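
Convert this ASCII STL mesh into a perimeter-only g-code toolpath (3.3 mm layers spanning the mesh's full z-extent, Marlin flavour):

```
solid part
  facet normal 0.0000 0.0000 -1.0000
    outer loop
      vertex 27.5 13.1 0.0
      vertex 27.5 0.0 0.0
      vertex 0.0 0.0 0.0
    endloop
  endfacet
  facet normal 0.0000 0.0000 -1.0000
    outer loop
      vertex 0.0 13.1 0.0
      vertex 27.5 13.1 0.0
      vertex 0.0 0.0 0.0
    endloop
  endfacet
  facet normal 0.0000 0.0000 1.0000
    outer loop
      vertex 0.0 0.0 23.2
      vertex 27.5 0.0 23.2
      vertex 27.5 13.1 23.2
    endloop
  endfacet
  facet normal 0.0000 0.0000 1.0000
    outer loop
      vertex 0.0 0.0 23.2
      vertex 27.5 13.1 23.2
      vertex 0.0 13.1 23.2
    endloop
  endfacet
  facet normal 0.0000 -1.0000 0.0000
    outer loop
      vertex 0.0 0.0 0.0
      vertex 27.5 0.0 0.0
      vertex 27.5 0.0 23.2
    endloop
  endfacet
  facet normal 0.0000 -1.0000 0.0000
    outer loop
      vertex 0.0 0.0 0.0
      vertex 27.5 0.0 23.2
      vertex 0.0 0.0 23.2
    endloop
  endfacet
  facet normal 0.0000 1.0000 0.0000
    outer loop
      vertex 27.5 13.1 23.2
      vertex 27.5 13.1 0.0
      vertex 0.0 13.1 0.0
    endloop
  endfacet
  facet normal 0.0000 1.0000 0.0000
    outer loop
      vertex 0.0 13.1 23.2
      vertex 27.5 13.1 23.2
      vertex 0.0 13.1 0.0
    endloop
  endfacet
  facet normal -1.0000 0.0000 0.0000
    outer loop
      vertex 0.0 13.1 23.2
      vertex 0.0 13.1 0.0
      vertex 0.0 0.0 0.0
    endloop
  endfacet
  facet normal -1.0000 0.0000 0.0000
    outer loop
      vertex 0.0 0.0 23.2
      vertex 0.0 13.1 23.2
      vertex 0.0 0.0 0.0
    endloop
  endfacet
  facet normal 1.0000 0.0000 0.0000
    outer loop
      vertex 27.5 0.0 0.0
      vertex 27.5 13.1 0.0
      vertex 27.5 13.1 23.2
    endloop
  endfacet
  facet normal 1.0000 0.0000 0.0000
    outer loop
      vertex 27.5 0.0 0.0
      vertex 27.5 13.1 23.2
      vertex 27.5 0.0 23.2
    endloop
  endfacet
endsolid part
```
; perimeter-only toolpath
G21 ; units = mm
G90 ; absolute positioning
G28 ; home
; layer 1
G0 Z3.3
G0 X0.0 Y0.0
G1 X27.5 Y0.0
G1 X27.5 Y13.1
G1 X0.0 Y13.1
G1 X0.0 Y0.0
; layer 2
G0 Z6.6
G0 X0.0 Y0.0
G1 X27.5 Y0.0
G1 X27.5 Y13.1
G1 X0.0 Y13.1
G1 X0.0 Y0.0
; layer 3
G0 Z9.9
G0 X0.0 Y0.0
G1 X27.5 Y0.0
G1 X27.5 Y13.1
G1 X0.0 Y13.1
G1 X0.0 Y0.0
; layer 4
G0 Z13.3
G0 X0.0 Y0.0
G1 X27.5 Y0.0
G1 X27.5 Y13.1
G1 X0.0 Y13.1
G1 X0.0 Y0.0
; layer 5
G0 Z16.6
G0 X0.0 Y0.0
G1 X27.5 Y0.0
G1 X27.5 Y13.1
G1 X0.0 Y13.1
G1 X0.0 Y0.0
; layer 6
G0 Z19.9
G0 X0.0 Y0.0
G1 X27.5 Y0.0
G1 X27.5 Y13.1
G1 X0.0 Y13.1
G1 X0.0 Y0.0
; layer 7
G0 Z23.2
G0 X0.0 Y0.0
G1 X27.5 Y0.0
G1 X27.5 Y13.1
G1 X0.0 Y13.1
G1 X0.0 Y0.0
M2 ; end

The solid is a rectangular box, roughly 27.5 × 13.1 mm footprint and 23.2 mm tall. Slicing at Δz = 3.3 mm — 7 equal slices spanning the solid's height, so layer i sits at z = i·h/7 — gives 7 non-empty perimeters. Each is a 4-segment closed polygon; G0 lifts to the layer z and rapids to the start vertex, then G1 traces the edges.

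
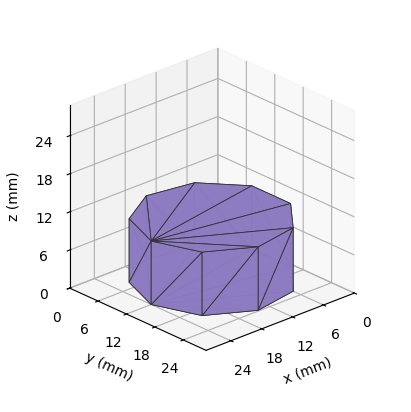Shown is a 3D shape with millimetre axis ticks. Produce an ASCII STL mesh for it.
Reading the render: the shape is a regular 9-sided prism (a cylinder approximated with 9 flat sides), circumscribed radius ≈ 12 mm, height ≈ 10 mm (dimensions read to the nearest mm from the axis ticks). For the STL, each face is triangulated and given an outward normal.

solid part
  facet normal 0.0000 0.0000 -1.0000
    outer loop
      vertex 14.1 23.8 0.0
      vertex 21.2 19.7 0.0
      vertex 24.0 12.0 0.0
    endloop
  endfacet
  facet normal 0.0000 0.0000 -1.0000
    outer loop
      vertex 6.0 22.4 0.0
      vertex 14.1 23.8 0.0
      vertex 24.0 12.0 0.0
    endloop
  endfacet
  facet normal 0.0000 0.0000 -1.0000
    outer loop
      vertex 0.7 16.1 0.0
      vertex 6.0 22.4 0.0
      vertex 24.0 12.0 0.0
    endloop
  endfacet
  facet normal 0.0000 0.0000 -1.0000
    outer loop
      vertex 0.7 7.9 0.0
      vertex 0.7 16.1 0.0
      vertex 24.0 12.0 0.0
    endloop
  endfacet
  facet normal 0.0000 0.0000 -1.0000
    outer loop
      vertex 6.0 1.6 0.0
      vertex 0.7 7.9 0.0
      vertex 24.0 12.0 0.0
    endloop
  endfacet
  facet normal 0.0000 0.0000 -1.0000
    outer loop
      vertex 14.1 0.2 0.0
      vertex 6.0 1.6 0.0
      vertex 24.0 12.0 0.0
    endloop
  endfacet
  facet normal 0.0000 0.0000 -1.0000
    outer loop
      vertex 21.2 4.3 0.0
      vertex 14.1 0.2 0.0
      vertex 24.0 12.0 0.0
    endloop
  endfacet
  facet normal 0.0000 0.0000 1.0000
    outer loop
      vertex 24.0 12.0 10.0
      vertex 21.2 19.7 10.0
      vertex 14.1 23.8 10.0
    endloop
  endfacet
  facet normal 0.0000 0.0000 1.0000
    outer loop
      vertex 24.0 12.0 10.0
      vertex 14.1 23.8 10.0
      vertex 6.0 22.4 10.0
    endloop
  endfacet
  facet normal 0.0000 0.0000 1.0000
    outer loop
      vertex 24.0 12.0 10.0
      vertex 6.0 22.4 10.0
      vertex 0.7 16.1 10.0
    endloop
  endfacet
  facet normal 0.0000 0.0000 1.0000
    outer loop
      vertex 24.0 12.0 10.0
      vertex 0.7 16.1 10.0
      vertex 0.7 7.9 10.0
    endloop
  endfacet
  facet normal 0.0000 0.0000 1.0000
    outer loop
      vertex 24.0 12.0 10.0
      vertex 0.7 7.9 10.0
      vertex 6.0 1.6 10.0
    endloop
  endfacet
  facet normal 0.0000 0.0000 1.0000
    outer loop
      vertex 24.0 12.0 10.0
      vertex 6.0 1.6 10.0
      vertex 14.1 0.2 10.0
    endloop
  endfacet
  facet normal 0.0000 0.0000 1.0000
    outer loop
      vertex 24.0 12.0 10.0
      vertex 14.1 0.2 10.0
      vertex 21.2 4.3 10.0
    endloop
  endfacet
  facet normal 0.9398 0.3417 0.0000
    outer loop
      vertex 24.0 12.0 0.0
      vertex 21.2 19.7 0.0
      vertex 21.2 19.7 10.0
    endloop
  endfacet
  facet normal 0.9398 0.3417 0.0000
    outer loop
      vertex 24.0 12.0 0.0
      vertex 21.2 19.7 10.0
      vertex 24.0 12.0 10.0
    endloop
  endfacet
  facet normal 0.5001 0.8660 0.0000
    outer loop
      vertex 21.2 19.7 0.0
      vertex 14.1 23.8 0.0
      vertex 14.1 23.8 10.0
    endloop
  endfacet
  facet normal 0.5001 0.8660 0.0000
    outer loop
      vertex 21.2 19.7 0.0
      vertex 14.1 23.8 10.0
      vertex 21.2 19.7 10.0
    endloop
  endfacet
  facet normal -0.1703 0.9854 0.0000
    outer loop
      vertex 14.1 23.8 0.0
      vertex 6.0 22.4 0.0
      vertex 6.0 22.4 10.0
    endloop
  endfacet
  facet normal -0.1703 0.9854 0.0000
    outer loop
      vertex 14.1 23.8 0.0
      vertex 6.0 22.4 10.0
      vertex 14.1 23.8 10.0
    endloop
  endfacet
  facet normal -0.7652 0.6438 0.0000
    outer loop
      vertex 6.0 22.4 0.0
      vertex 0.7 16.1 0.0
      vertex 0.7 16.1 10.0
    endloop
  endfacet
  facet normal -0.7652 0.6438 0.0000
    outer loop
      vertex 6.0 22.4 0.0
      vertex 0.7 16.1 10.0
      vertex 6.0 22.4 10.0
    endloop
  endfacet
  facet normal -1.0000 0.0000 0.0000
    outer loop
      vertex 0.7 16.1 0.0
      vertex 0.7 7.9 0.0
      vertex 0.7 7.9 10.0
    endloop
  endfacet
  facet normal -1.0000 0.0000 0.0000
    outer loop
      vertex 0.7 16.1 0.0
      vertex 0.7 7.9 10.0
      vertex 0.7 16.1 10.0
    endloop
  endfacet
  facet normal -0.7652 -0.6438 0.0000
    outer loop
      vertex 0.7 7.9 0.0
      vertex 6.0 1.6 0.0
      vertex 6.0 1.6 10.0
    endloop
  endfacet
  facet normal -0.7652 -0.6438 0.0000
    outer loop
      vertex 0.7 7.9 0.0
      vertex 6.0 1.6 10.0
      vertex 0.7 7.9 10.0
    endloop
  endfacet
  facet normal -0.1703 -0.9854 0.0000
    outer loop
      vertex 6.0 1.6 0.0
      vertex 14.1 0.2 0.0
      vertex 14.1 0.2 10.0
    endloop
  endfacet
  facet normal -0.1703 -0.9854 0.0000
    outer loop
      vertex 6.0 1.6 0.0
      vertex 14.1 0.2 10.0
      vertex 6.0 1.6 10.0
    endloop
  endfacet
  facet normal 0.5001 -0.8660 0.0000
    outer loop
      vertex 14.1 0.2 0.0
      vertex 21.2 4.3 0.0
      vertex 21.2 4.3 10.0
    endloop
  endfacet
  facet normal 0.5001 -0.8660 0.0000
    outer loop
      vertex 14.1 0.2 0.0
      vertex 21.2 4.3 10.0
      vertex 14.1 0.2 10.0
    endloop
  endfacet
  facet normal 0.9398 -0.3417 0.0000
    outer loop
      vertex 21.2 4.3 0.0
      vertex 24.0 12.0 0.0
      vertex 24.0 12.0 10.0
    endloop
  endfacet
  facet normal 0.9398 -0.3417 0.0000
    outer loop
      vertex 21.2 4.3 0.0
      vertex 24.0 12.0 10.0
      vertex 21.2 4.3 10.0
    endloop
  endfacet
endsolid part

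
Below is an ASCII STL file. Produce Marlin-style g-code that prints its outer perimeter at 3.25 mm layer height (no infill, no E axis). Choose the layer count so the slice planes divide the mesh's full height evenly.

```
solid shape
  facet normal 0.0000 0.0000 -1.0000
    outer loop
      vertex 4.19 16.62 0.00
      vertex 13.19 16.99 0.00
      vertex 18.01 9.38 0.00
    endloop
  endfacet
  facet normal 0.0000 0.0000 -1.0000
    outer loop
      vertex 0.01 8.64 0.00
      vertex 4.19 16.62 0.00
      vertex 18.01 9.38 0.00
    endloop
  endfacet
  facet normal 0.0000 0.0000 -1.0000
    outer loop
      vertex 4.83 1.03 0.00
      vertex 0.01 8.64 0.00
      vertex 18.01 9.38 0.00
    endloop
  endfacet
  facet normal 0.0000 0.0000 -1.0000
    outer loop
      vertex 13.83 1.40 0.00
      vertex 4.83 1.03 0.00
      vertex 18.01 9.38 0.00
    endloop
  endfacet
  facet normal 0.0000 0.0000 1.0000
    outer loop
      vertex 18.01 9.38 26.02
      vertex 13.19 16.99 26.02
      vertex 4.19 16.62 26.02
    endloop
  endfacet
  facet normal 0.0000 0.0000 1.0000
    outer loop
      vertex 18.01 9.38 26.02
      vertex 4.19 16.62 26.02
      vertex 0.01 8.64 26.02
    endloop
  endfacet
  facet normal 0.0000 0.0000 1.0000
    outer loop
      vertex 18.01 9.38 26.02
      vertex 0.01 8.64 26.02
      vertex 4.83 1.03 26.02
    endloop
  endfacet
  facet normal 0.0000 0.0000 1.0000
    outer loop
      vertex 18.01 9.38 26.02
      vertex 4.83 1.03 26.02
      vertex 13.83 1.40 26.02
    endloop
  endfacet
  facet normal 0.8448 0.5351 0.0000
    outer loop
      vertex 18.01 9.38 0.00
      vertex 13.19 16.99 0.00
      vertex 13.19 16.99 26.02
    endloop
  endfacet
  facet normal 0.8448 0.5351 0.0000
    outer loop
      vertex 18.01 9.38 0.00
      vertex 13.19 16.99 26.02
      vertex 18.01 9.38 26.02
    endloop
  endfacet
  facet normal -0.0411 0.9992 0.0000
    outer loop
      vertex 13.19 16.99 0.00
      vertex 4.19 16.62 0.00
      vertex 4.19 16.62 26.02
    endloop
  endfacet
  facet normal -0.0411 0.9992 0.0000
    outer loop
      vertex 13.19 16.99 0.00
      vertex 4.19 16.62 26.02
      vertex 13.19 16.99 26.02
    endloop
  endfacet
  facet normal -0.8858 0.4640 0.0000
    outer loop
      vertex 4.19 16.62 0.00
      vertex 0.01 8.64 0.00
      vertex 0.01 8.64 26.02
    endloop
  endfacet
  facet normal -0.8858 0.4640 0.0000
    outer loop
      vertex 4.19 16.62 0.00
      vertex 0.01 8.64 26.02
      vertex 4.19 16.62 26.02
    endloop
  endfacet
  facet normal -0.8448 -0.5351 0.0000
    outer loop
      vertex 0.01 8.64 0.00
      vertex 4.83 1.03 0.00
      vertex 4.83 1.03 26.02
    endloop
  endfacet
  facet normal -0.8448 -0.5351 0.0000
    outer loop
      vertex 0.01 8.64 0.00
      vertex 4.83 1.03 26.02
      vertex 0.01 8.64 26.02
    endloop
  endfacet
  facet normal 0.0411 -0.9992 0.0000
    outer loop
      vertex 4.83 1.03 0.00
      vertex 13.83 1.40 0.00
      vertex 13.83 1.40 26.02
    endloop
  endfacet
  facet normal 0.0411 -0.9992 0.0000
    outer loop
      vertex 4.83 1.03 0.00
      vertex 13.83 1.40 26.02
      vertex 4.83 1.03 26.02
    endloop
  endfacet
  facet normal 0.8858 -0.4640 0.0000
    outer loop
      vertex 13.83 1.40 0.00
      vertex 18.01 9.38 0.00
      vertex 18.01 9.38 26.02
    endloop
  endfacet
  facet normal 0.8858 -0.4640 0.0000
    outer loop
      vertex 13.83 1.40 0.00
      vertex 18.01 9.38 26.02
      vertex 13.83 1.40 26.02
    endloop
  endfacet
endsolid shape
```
; perimeter-only toolpath
G21 ; units = mm
G90 ; absolute positioning
G28 ; home
; layer 1
G0 Z3.25
G0 X18.01 Y9.38
G1 X13.19 Y16.99
G1 X4.19 Y16.62
G1 X0.01 Y8.64
G1 X4.83 Y1.03
G1 X13.83 Y1.40
G1 X18.01 Y9.38
; layer 2
G0 Z6.50
G0 X18.01 Y9.38
G1 X13.19 Y16.99
G1 X4.19 Y16.62
G1 X0.01 Y8.64
G1 X4.83 Y1.03
G1 X13.83 Y1.40
G1 X18.01 Y9.38
; layer 3
G0 Z9.76
G0 X18.01 Y9.38
G1 X13.19 Y16.99
G1 X4.19 Y16.62
G1 X0.01 Y8.64
G1 X4.83 Y1.03
G1 X13.83 Y1.40
G1 X18.01 Y9.38
; layer 4
G0 Z13.01
G0 X18.01 Y9.38
G1 X13.19 Y16.99
G1 X4.19 Y16.62
G1 X0.01 Y8.64
G1 X4.83 Y1.03
G1 X13.83 Y1.40
G1 X18.01 Y9.38
; layer 5
G0 Z16.26
G0 X18.01 Y9.38
G1 X13.19 Y16.99
G1 X4.19 Y16.62
G1 X0.01 Y8.64
G1 X4.83 Y1.03
G1 X13.83 Y1.40
G1 X18.01 Y9.38
; layer 6
G0 Z19.52
G0 X18.01 Y9.38
G1 X13.19 Y16.99
G1 X4.19 Y16.62
G1 X0.01 Y8.64
G1 X4.83 Y1.03
G1 X13.83 Y1.40
G1 X18.01 Y9.38
; layer 7
G0 Z22.77
G0 X18.01 Y9.38
G1 X13.19 Y16.99
G1 X4.19 Y16.62
G1 X0.01 Y8.64
G1 X4.83 Y1.03
G1 X13.83 Y1.40
G1 X18.01 Y9.38
; layer 8
G0 Z26.02
G0 X18.01 Y9.38
G1 X13.19 Y16.99
G1 X4.19 Y16.62
G1 X0.01 Y8.64
G1 X4.83 Y1.03
G1 X13.83 Y1.40
G1 X18.01 Y9.38
M2 ; end

The solid is a regular 6-sided prism (a cylinder approximated with 6 flat sides), circumscribed radius ≈ 9.01 mm, height ≈ 26 mm. Slicing at Δz = 3.25 mm — 8 equal slices spanning the solid's height, so layer i sits at z = i·h/8 — gives 8 non-empty perimeters. Each is a 6-segment closed polygon; G0 lifts to the layer z and rapids to the start vertex, then G1 traces the edges.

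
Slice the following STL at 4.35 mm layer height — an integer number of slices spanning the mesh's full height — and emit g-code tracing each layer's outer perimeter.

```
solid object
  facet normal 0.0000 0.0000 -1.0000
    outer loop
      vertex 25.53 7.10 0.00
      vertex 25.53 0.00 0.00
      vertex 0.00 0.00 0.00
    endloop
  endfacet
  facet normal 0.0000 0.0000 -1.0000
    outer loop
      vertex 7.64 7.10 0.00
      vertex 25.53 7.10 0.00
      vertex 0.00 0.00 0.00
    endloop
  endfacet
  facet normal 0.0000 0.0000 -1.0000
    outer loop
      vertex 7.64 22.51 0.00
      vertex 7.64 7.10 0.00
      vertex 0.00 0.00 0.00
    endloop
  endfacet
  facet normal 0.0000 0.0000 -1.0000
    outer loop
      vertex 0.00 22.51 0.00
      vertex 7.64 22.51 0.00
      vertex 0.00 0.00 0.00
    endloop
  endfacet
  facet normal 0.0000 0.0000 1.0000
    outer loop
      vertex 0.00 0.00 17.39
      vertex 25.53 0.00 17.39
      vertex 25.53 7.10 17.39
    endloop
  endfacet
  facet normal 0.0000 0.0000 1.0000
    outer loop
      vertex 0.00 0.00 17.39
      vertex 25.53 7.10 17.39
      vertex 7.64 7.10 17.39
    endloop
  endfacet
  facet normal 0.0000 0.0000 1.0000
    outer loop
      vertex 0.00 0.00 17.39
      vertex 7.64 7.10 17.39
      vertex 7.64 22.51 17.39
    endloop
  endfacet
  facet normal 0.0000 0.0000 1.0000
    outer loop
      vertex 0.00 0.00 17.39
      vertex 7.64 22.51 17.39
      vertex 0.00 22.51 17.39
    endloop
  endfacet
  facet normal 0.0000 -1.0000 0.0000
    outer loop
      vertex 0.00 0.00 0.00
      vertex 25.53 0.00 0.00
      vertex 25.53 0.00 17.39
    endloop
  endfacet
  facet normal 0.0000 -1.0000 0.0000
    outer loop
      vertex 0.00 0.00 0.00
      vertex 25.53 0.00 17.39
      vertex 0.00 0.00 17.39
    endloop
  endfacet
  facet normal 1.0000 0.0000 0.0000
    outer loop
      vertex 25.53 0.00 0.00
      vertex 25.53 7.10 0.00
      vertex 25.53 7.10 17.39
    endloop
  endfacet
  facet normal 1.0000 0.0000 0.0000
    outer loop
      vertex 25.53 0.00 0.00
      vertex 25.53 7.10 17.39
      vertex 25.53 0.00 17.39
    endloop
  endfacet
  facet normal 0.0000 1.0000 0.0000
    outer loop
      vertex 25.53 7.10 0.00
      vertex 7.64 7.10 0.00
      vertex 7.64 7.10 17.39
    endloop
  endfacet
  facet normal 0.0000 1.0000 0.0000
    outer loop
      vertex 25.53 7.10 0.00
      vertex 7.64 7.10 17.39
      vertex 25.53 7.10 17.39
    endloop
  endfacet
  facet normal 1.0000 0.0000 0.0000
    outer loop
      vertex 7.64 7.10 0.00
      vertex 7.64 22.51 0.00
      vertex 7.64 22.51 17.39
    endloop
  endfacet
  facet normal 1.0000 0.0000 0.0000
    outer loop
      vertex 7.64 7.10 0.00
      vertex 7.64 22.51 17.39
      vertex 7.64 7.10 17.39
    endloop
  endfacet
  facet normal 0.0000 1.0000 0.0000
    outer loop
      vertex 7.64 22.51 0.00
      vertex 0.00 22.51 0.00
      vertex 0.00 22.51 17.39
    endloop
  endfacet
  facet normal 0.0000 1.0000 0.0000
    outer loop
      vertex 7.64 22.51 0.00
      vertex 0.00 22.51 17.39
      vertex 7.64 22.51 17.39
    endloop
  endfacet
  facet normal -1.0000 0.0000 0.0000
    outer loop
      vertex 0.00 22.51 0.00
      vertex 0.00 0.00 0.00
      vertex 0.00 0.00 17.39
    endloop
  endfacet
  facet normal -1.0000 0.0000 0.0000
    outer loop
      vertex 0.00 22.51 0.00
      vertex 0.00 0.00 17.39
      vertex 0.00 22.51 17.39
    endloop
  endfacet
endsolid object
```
; perimeter-only toolpath
G21 ; units = mm
G90 ; absolute positioning
G28 ; home
; layer 1
G0 Z4.35
G0 X0.00 Y0.00
G1 X25.53 Y0.00
G1 X25.53 Y7.10
G1 X7.64 Y7.10
G1 X7.64 Y22.51
G1 X0.00 Y22.51
G1 X0.00 Y0.00
; layer 2
G0 Z8.70
G0 X0.00 Y0.00
G1 X25.53 Y0.00
G1 X25.53 Y7.10
G1 X7.64 Y7.10
G1 X7.64 Y22.51
G1 X0.00 Y22.51
G1 X0.00 Y0.00
; layer 3
G0 Z13.04
G0 X0.00 Y0.00
G1 X25.53 Y0.00
G1 X25.53 Y7.10
G1 X7.64 Y7.10
G1 X7.64 Y22.51
G1 X0.00 Y22.51
G1 X0.00 Y0.00
; layer 4
G0 Z17.39
G0 X0.00 Y0.00
G1 X25.53 Y0.00
G1 X25.53 Y7.10
G1 X7.64 Y7.10
G1 X7.64 Y22.51
G1 X0.00 Y22.51
G1 X0.00 Y0.00
M2 ; end

The solid is an L-shaped prism: outer 25.5 × 22.5 mm, arm thicknesses ≈ 7.1 mm (horizontal) and 7.64 mm (vertical), extruded 17.4 mm in z. Slicing at Δz = 4.35 mm — 4 equal slices spanning the solid's height, so layer i sits at z = i·h/4 — gives 4 non-empty perimeters. Each is a 6-segment closed polygon; G0 lifts to the layer z and rapids to the start vertex, then G1 traces the edges.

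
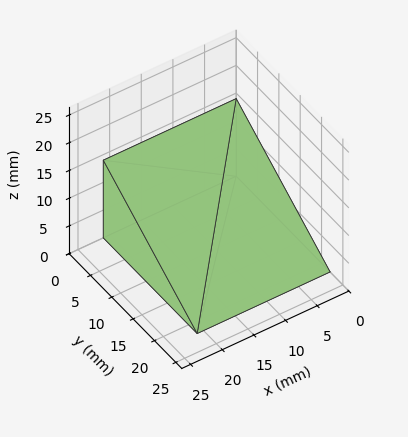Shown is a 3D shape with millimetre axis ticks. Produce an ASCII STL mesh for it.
Reading the render: the shape is a wedge (ramp): 21 × 22 mm base, rising to 14 mm along the y=0 edge and sloping linearly to z=0 at y=22 (dimensions read to the nearest mm from the axis ticks). For the STL, each face is triangulated and given an outward normal.

solid part
  facet normal 0.0000 0.0000 -1.0000
    outer loop
      vertex 21.000 22.000 0.000
      vertex 21.000 0.000 0.000
      vertex 0.000 0.000 0.000
    endloop
  endfacet
  facet normal 0.0000 0.0000 -1.0000
    outer loop
      vertex 0.000 22.000 0.000
      vertex 21.000 22.000 0.000
      vertex 0.000 0.000 0.000
    endloop
  endfacet
  facet normal 0.0000 -1.0000 0.0000
    outer loop
      vertex 0.000 0.000 0.000
      vertex 21.000 0.000 0.000
      vertex 21.000 0.000 14.000
    endloop
  endfacet
  facet normal 0.0000 -1.0000 0.0000
    outer loop
      vertex 0.000 0.000 0.000
      vertex 21.000 0.000 14.000
      vertex 0.000 0.000 14.000
    endloop
  endfacet
  facet normal 0.0000 0.5369 0.8437
    outer loop
      vertex 0.000 0.000 14.000
      vertex 21.000 0.000 14.000
      vertex 21.000 22.000 0.000
    endloop
  endfacet
  facet normal 0.0000 0.5369 0.8437
    outer loop
      vertex 0.000 0.000 14.000
      vertex 21.000 22.000 0.000
      vertex 0.000 22.000 0.000
    endloop
  endfacet
  facet normal -1.0000 0.0000 0.0000
    outer loop
      vertex 0.000 0.000 14.000
      vertex 0.000 22.000 0.000
      vertex 0.000 0.000 0.000
    endloop
  endfacet
  facet normal 1.0000 0.0000 0.0000
    outer loop
      vertex 21.000 0.000 0.000
      vertex 21.000 22.000 0.000
      vertex 21.000 0.000 14.000
    endloop
  endfacet
endsolid part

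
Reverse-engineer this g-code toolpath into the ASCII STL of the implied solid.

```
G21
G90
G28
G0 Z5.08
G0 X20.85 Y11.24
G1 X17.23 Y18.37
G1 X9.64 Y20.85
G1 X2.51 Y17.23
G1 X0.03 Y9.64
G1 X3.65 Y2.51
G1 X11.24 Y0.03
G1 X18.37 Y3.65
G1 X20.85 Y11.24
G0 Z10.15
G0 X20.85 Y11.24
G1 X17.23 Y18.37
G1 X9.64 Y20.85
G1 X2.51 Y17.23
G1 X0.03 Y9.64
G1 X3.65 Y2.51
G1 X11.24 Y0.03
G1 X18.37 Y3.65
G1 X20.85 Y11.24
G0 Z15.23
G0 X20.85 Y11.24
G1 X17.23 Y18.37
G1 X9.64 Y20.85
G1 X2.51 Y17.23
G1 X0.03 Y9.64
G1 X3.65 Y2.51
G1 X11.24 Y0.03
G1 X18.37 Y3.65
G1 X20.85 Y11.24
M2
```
solid part
  facet normal 0.0000 0.0000 -1.0000
    outer loop
      vertex 9.64 20.85 0.00
      vertex 17.23 18.37 0.00
      vertex 20.85 11.24 0.00
    endloop
  endfacet
  facet normal 0.0000 0.0000 -1.0000
    outer loop
      vertex 2.51 17.23 0.00
      vertex 9.64 20.85 0.00
      vertex 20.85 11.24 0.00
    endloop
  endfacet
  facet normal 0.0000 0.0000 -1.0000
    outer loop
      vertex 0.03 9.64 0.00
      vertex 2.51 17.23 0.00
      vertex 20.85 11.24 0.00
    endloop
  endfacet
  facet normal 0.0000 0.0000 -1.0000
    outer loop
      vertex 3.65 2.51 0.00
      vertex 0.03 9.64 0.00
      vertex 20.85 11.24 0.00
    endloop
  endfacet
  facet normal 0.0000 0.0000 -1.0000
    outer loop
      vertex 11.24 0.03 0.00
      vertex 3.65 2.51 0.00
      vertex 20.85 11.24 0.00
    endloop
  endfacet
  facet normal 0.0000 0.0000 -1.0000
    outer loop
      vertex 18.37 3.65 0.00
      vertex 11.24 0.03 0.00
      vertex 20.85 11.24 0.00
    endloop
  endfacet
  facet normal 0.0000 0.0000 1.0000
    outer loop
      vertex 20.85 11.24 15.23
      vertex 17.23 18.37 15.23
      vertex 9.64 20.85 15.23
    endloop
  endfacet
  facet normal 0.0000 0.0000 1.0000
    outer loop
      vertex 20.85 11.24 15.23
      vertex 9.64 20.85 15.23
      vertex 2.51 17.23 15.23
    endloop
  endfacet
  facet normal 0.0000 0.0000 1.0000
    outer loop
      vertex 20.85 11.24 15.23
      vertex 2.51 17.23 15.23
      vertex 0.03 9.64 15.23
    endloop
  endfacet
  facet normal 0.0000 0.0000 1.0000
    outer loop
      vertex 20.85 11.24 15.23
      vertex 0.03 9.64 15.23
      vertex 3.65 2.51 15.23
    endloop
  endfacet
  facet normal 0.0000 0.0000 1.0000
    outer loop
      vertex 20.85 11.24 15.23
      vertex 3.65 2.51 15.23
      vertex 11.24 0.03 15.23
    endloop
  endfacet
  facet normal 0.0000 0.0000 1.0000
    outer loop
      vertex 20.85 11.24 15.23
      vertex 11.24 0.03 15.23
      vertex 18.37 3.65 15.23
    endloop
  endfacet
  facet normal 0.8917 0.4527 0.0000
    outer loop
      vertex 20.85 11.24 0.00
      vertex 17.23 18.37 0.00
      vertex 17.23 18.37 15.23
    endloop
  endfacet
  facet normal 0.8917 0.4527 0.0000
    outer loop
      vertex 20.85 11.24 0.00
      vertex 17.23 18.37 15.23
      vertex 20.85 11.24 15.23
    endloop
  endfacet
  facet normal 0.3106 0.9505 0.0000
    outer loop
      vertex 17.23 18.37 0.00
      vertex 9.64 20.85 0.00
      vertex 9.64 20.85 15.23
    endloop
  endfacet
  facet normal 0.3106 0.9505 0.0000
    outer loop
      vertex 17.23 18.37 0.00
      vertex 9.64 20.85 15.23
      vertex 17.23 18.37 15.23
    endloop
  endfacet
  facet normal -0.4527 0.8917 0.0000
    outer loop
      vertex 9.64 20.85 0.00
      vertex 2.51 17.23 0.00
      vertex 2.51 17.23 15.23
    endloop
  endfacet
  facet normal -0.4527 0.8917 0.0000
    outer loop
      vertex 9.64 20.85 0.00
      vertex 2.51 17.23 15.23
      vertex 9.64 20.85 15.23
    endloop
  endfacet
  facet normal -0.9505 0.3106 0.0000
    outer loop
      vertex 2.51 17.23 0.00
      vertex 0.03 9.64 0.00
      vertex 0.03 9.64 15.23
    endloop
  endfacet
  facet normal -0.9505 0.3106 0.0000
    outer loop
      vertex 2.51 17.23 0.00
      vertex 0.03 9.64 15.23
      vertex 2.51 17.23 15.23
    endloop
  endfacet
  facet normal -0.8917 -0.4527 0.0000
    outer loop
      vertex 0.03 9.64 0.00
      vertex 3.65 2.51 0.00
      vertex 3.65 2.51 15.23
    endloop
  endfacet
  facet normal -0.8917 -0.4527 0.0000
    outer loop
      vertex 0.03 9.64 0.00
      vertex 3.65 2.51 15.23
      vertex 0.03 9.64 15.23
    endloop
  endfacet
  facet normal -0.3106 -0.9505 0.0000
    outer loop
      vertex 3.65 2.51 0.00
      vertex 11.24 0.03 0.00
      vertex 11.24 0.03 15.23
    endloop
  endfacet
  facet normal -0.3106 -0.9505 0.0000
    outer loop
      vertex 3.65 2.51 0.00
      vertex 11.24 0.03 15.23
      vertex 3.65 2.51 15.23
    endloop
  endfacet
  facet normal 0.4527 -0.8917 0.0000
    outer loop
      vertex 11.24 0.03 0.00
      vertex 18.37 3.65 0.00
      vertex 18.37 3.65 15.23
    endloop
  endfacet
  facet normal 0.4527 -0.8917 0.0000
    outer loop
      vertex 11.24 0.03 0.00
      vertex 18.37 3.65 15.23
      vertex 11.24 0.03 15.23
    endloop
  endfacet
  facet normal 0.9505 -0.3106 0.0000
    outer loop
      vertex 18.37 3.65 0.00
      vertex 20.85 11.24 0.00
      vertex 20.85 11.24 15.23
    endloop
  endfacet
  facet normal 0.9505 -0.3106 0.0000
    outer loop
      vertex 18.37 3.65 0.00
      vertex 20.85 11.24 15.23
      vertex 18.37 3.65 15.23
    endloop
  endfacet
endsolid part

The G0 Z moves step by Δz≈5.08 mm. Every layer's G1 loop is the same polygon, so the solid is a straight extrusion of it from z=0 to z≈15.2. Closing with flat bottom and top caps and triangulating gives 28 facets — a regular 8-sided prism (a cylinder approximated with 8 flat sides), circumscribed radius ≈ 10.4 mm, height ≈ 15.2 mm.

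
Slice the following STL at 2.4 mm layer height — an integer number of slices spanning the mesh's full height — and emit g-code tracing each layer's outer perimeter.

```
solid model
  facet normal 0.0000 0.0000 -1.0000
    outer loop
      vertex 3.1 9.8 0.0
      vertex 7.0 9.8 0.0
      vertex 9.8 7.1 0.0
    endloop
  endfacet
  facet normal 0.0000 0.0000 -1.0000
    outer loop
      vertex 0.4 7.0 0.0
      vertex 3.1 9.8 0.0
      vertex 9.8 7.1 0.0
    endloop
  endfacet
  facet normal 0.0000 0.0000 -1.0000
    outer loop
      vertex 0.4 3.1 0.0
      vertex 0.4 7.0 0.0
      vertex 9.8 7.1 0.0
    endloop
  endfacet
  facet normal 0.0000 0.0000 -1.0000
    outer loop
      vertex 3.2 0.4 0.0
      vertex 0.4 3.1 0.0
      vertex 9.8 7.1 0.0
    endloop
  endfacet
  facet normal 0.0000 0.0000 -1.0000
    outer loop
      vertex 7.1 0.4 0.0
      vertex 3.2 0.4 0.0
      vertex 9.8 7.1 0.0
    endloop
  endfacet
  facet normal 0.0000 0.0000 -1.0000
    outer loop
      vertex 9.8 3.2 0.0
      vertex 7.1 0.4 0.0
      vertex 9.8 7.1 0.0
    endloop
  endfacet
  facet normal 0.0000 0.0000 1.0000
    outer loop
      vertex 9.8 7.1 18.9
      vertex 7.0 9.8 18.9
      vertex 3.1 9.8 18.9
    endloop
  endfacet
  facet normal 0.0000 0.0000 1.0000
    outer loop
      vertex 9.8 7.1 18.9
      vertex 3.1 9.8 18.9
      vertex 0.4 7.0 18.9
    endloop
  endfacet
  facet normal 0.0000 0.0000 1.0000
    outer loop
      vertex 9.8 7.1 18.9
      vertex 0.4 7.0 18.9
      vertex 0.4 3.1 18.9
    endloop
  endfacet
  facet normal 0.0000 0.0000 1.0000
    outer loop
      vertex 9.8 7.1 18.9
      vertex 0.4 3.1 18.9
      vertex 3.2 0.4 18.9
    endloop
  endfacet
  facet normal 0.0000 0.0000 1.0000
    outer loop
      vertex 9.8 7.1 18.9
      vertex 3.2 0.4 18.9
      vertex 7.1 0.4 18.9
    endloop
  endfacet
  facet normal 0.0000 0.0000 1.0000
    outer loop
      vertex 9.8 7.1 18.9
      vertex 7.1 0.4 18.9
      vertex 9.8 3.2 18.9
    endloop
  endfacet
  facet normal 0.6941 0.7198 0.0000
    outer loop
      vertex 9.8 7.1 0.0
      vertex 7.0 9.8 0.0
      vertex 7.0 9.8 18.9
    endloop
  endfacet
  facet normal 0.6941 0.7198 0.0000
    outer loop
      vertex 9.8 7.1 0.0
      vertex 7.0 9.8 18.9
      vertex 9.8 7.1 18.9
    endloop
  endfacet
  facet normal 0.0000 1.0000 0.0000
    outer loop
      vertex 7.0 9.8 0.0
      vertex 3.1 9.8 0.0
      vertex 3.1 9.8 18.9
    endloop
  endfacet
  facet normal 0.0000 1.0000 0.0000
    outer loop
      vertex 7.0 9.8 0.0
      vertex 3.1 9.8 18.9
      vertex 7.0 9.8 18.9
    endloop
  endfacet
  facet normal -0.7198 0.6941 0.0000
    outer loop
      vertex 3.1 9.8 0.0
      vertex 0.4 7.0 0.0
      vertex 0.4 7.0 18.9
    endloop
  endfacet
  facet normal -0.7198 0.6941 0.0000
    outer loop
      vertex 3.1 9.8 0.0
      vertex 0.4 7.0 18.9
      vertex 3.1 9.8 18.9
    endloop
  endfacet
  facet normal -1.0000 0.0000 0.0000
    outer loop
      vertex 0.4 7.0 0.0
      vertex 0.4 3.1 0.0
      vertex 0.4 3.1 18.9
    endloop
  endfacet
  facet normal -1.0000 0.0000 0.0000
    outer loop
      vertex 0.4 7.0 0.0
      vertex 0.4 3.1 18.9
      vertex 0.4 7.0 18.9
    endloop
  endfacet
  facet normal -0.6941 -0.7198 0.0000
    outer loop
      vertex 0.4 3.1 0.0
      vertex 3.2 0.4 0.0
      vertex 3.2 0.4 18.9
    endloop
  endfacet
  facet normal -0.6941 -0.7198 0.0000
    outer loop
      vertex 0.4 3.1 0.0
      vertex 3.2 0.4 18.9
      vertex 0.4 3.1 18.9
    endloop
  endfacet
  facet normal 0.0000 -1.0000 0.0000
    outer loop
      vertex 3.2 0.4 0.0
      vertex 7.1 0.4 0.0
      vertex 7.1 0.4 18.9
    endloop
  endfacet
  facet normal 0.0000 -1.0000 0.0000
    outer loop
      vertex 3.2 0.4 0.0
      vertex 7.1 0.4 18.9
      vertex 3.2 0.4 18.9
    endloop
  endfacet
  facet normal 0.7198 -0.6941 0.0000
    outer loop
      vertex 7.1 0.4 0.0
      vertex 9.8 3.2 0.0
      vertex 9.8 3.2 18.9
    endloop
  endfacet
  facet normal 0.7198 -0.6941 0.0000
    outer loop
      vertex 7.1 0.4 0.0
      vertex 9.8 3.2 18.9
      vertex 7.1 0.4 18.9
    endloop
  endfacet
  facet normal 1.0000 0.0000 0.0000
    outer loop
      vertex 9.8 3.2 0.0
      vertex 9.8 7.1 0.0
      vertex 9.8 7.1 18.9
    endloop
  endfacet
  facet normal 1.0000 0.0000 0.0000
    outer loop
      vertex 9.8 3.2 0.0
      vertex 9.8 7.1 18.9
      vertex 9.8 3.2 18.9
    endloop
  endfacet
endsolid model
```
; perimeter-only toolpath
G21 ; units = mm
G90 ; absolute positioning
G28 ; home
; layer 1
G0 Z2.4
G0 X9.8 Y7.1
G1 X7.0 Y9.8
G1 X3.1 Y9.8
G1 X0.4 Y7.0
G1 X0.4 Y3.1
G1 X3.2 Y0.4
G1 X7.1 Y0.4
G1 X9.8 Y3.2
G1 X9.8 Y7.1
; layer 2
G0 Z4.7
G0 X9.8 Y7.1
G1 X7.0 Y9.8
G1 X3.1 Y9.8
G1 X0.4 Y7.0
G1 X0.4 Y3.1
G1 X3.2 Y0.4
G1 X7.1 Y0.4
G1 X9.8 Y3.2
G1 X9.8 Y7.1
; layer 3
G0 Z7.1
G0 X9.8 Y7.1
G1 X7.0 Y9.8
G1 X3.1 Y9.8
G1 X0.4 Y7.0
G1 X0.4 Y3.1
G1 X3.2 Y0.4
G1 X7.1 Y0.4
G1 X9.8 Y3.2
G1 X9.8 Y7.1
; layer 4
G0 Z9.4
G0 X9.8 Y7.1
G1 X7.0 Y9.8
G1 X3.1 Y9.8
G1 X0.4 Y7.0
G1 X0.4 Y3.1
G1 X3.2 Y0.4
G1 X7.1 Y0.4
G1 X9.8 Y3.2
G1 X9.8 Y7.1
; layer 5
G0 Z11.8
G0 X9.8 Y7.1
G1 X7.0 Y9.8
G1 X3.1 Y9.8
G1 X0.4 Y7.0
G1 X0.4 Y3.1
G1 X3.2 Y0.4
G1 X7.1 Y0.4
G1 X9.8 Y3.2
G1 X9.8 Y7.1
; layer 6
G0 Z14.2
G0 X9.8 Y7.1
G1 X7.0 Y9.8
G1 X3.1 Y9.8
G1 X0.4 Y7.0
G1 X0.4 Y3.1
G1 X3.2 Y0.4
G1 X7.1 Y0.4
G1 X9.8 Y3.2
G1 X9.8 Y7.1
; layer 7
G0 Z16.5
G0 X9.8 Y7.1
G1 X7.0 Y9.8
G1 X3.1 Y9.8
G1 X0.4 Y7.0
G1 X0.4 Y3.1
G1 X3.2 Y0.4
G1 X7.1 Y0.4
G1 X9.8 Y3.2
G1 X9.8 Y7.1
; layer 8
G0 Z18.9
G0 X9.8 Y7.1
G1 X7.0 Y9.8
G1 X3.1 Y9.8
G1 X0.4 Y7.0
G1 X0.4 Y3.1
G1 X3.2 Y0.4
G1 X7.1 Y0.4
G1 X9.8 Y3.2
G1 X9.8 Y7.1
M2 ; end

The solid is a regular 8-sided prism (a cylinder approximated with 8 flat sides), circumscribed radius ≈ 5.1 mm, height ≈ 18.9 mm. Slicing at Δz = 2.4 mm — 8 equal slices spanning the solid's height, so layer i sits at z = i·h/8 — gives 8 non-empty perimeters. Each is a 8-segment closed polygon; G0 lifts to the layer z and rapids to the start vertex, then G1 traces the edges.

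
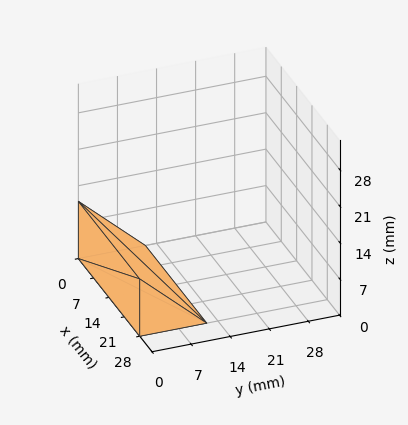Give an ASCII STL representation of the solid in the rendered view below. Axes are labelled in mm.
Reading the render: the shape is a wedge (ramp): 28 × 12 mm base, rising to 11 mm along the y=0 edge and sloping linearly to z=0 at y=12 (dimensions read to the nearest mm from the axis ticks). For the STL, each face is triangulated and given an outward normal.

solid part
  facet normal 0.0000 0.0000 -1.0000
    outer loop
      vertex 28.0 12.0 0.0
      vertex 28.0 0.0 0.0
      vertex 0.0 0.0 0.0
    endloop
  endfacet
  facet normal 0.0000 0.0000 -1.0000
    outer loop
      vertex 0.0 12.0 0.0
      vertex 28.0 12.0 0.0
      vertex 0.0 0.0 0.0
    endloop
  endfacet
  facet normal 0.0000 -1.0000 0.0000
    outer loop
      vertex 0.0 0.0 0.0
      vertex 28.0 0.0 0.0
      vertex 28.0 0.0 11.0
    endloop
  endfacet
  facet normal 0.0000 -1.0000 0.0000
    outer loop
      vertex 0.0 0.0 0.0
      vertex 28.0 0.0 11.0
      vertex 0.0 0.0 11.0
    endloop
  endfacet
  facet normal 0.0000 0.6757 0.7372
    outer loop
      vertex 0.0 0.0 11.0
      vertex 28.0 0.0 11.0
      vertex 28.0 12.0 0.0
    endloop
  endfacet
  facet normal 0.0000 0.6757 0.7372
    outer loop
      vertex 0.0 0.0 11.0
      vertex 28.0 12.0 0.0
      vertex 0.0 12.0 0.0
    endloop
  endfacet
  facet normal -1.0000 0.0000 0.0000
    outer loop
      vertex 0.0 0.0 11.0
      vertex 0.0 12.0 0.0
      vertex 0.0 0.0 0.0
    endloop
  endfacet
  facet normal 1.0000 0.0000 0.0000
    outer loop
      vertex 28.0 0.0 0.0
      vertex 28.0 12.0 0.0
      vertex 28.0 0.0 11.0
    endloop
  endfacet
endsolid part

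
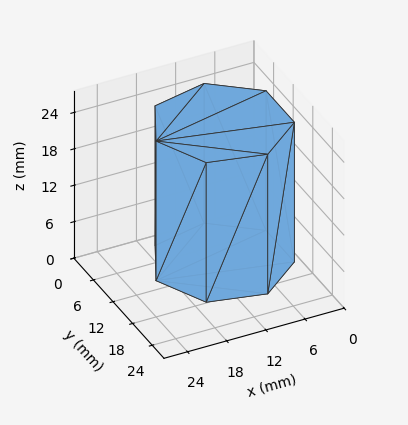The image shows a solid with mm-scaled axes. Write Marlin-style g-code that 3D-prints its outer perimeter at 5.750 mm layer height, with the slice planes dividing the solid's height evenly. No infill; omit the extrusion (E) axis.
Reading the render: the shape is a regular 7-sided prism (a cylinder approximated with 7 flat sides), circumscribed radius ≈ 10 mm, height ≈ 23 mm (dimensions read to the nearest mm from the axis ticks). For the g-code, the solid's height is divided into equal slices at the stated Δz and each level perimeter traced with G1 moves after a G0 lift.

; perimeter-only toolpath
G21 ; units = mm
G90 ; absolute positioning
G28 ; home
; layer 1
G0 Z5.750
G0 X20.000 Y10.000
G1 X16.235 Y17.818
G1 X7.775 Y19.749
G1 X0.990 Y14.339
G1 X0.990 Y5.661
G1 X7.775 Y0.251
G1 X16.235 Y2.182
G1 X20.000 Y10.000
; layer 2
G0 Z11.500
G0 X20.000 Y10.000
G1 X16.235 Y17.818
G1 X7.775 Y19.749
G1 X0.990 Y14.339
G1 X0.990 Y5.661
G1 X7.775 Y0.251
G1 X16.235 Y2.182
G1 X20.000 Y10.000
; layer 3
G0 Z17.250
G0 X20.000 Y10.000
G1 X16.235 Y17.818
G1 X7.775 Y19.749
G1 X0.990 Y14.339
G1 X0.990 Y5.661
G1 X7.775 Y0.251
G1 X16.235 Y2.182
G1 X20.000 Y10.000
; layer 4
G0 Z23.000
G0 X20.000 Y10.000
G1 X16.235 Y17.818
G1 X7.775 Y19.749
G1 X0.990 Y14.339
G1 X0.990 Y5.661
G1 X7.775 Y0.251
G1 X16.235 Y2.182
G1 X20.000 Y10.000
M2 ; end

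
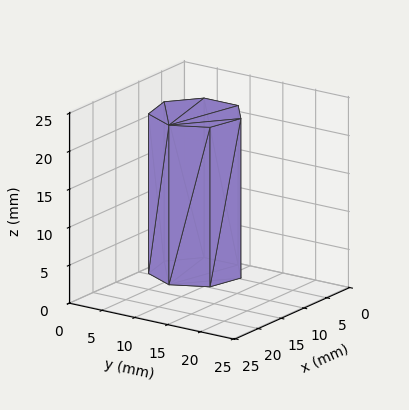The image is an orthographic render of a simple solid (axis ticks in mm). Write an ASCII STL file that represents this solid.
Reading the render: the shape is a regular 7-sided prism (a cylinder approximated with 7 flat sides), circumscribed radius ≈ 6 mm, height ≈ 21 mm (dimensions read to the nearest mm from the axis ticks). For the STL, each face is triangulated and given an outward normal.

solid part
  facet normal 0.0000 0.0000 -1.0000
    outer loop
      vertex 4.665 11.850 0.000
      vertex 9.741 10.691 0.000
      vertex 12.000 6.000 0.000
    endloop
  endfacet
  facet normal 0.0000 0.0000 -1.0000
    outer loop
      vertex 0.594 8.603 0.000
      vertex 4.665 11.850 0.000
      vertex 12.000 6.000 0.000
    endloop
  endfacet
  facet normal 0.0000 0.0000 -1.0000
    outer loop
      vertex 0.594 3.397 0.000
      vertex 0.594 8.603 0.000
      vertex 12.000 6.000 0.000
    endloop
  endfacet
  facet normal 0.0000 0.0000 -1.0000
    outer loop
      vertex 4.665 0.150 0.000
      vertex 0.594 3.397 0.000
      vertex 12.000 6.000 0.000
    endloop
  endfacet
  facet normal 0.0000 0.0000 -1.0000
    outer loop
      vertex 9.741 1.309 0.000
      vertex 4.665 0.150 0.000
      vertex 12.000 6.000 0.000
    endloop
  endfacet
  facet normal 0.0000 0.0000 1.0000
    outer loop
      vertex 12.000 6.000 21.000
      vertex 9.741 10.691 21.000
      vertex 4.665 11.850 21.000
    endloop
  endfacet
  facet normal 0.0000 0.0000 1.0000
    outer loop
      vertex 12.000 6.000 21.000
      vertex 4.665 11.850 21.000
      vertex 0.594 8.603 21.000
    endloop
  endfacet
  facet normal 0.0000 0.0000 1.0000
    outer loop
      vertex 12.000 6.000 21.000
      vertex 0.594 8.603 21.000
      vertex 0.594 3.397 21.000
    endloop
  endfacet
  facet normal 0.0000 0.0000 1.0000
    outer loop
      vertex 12.000 6.000 21.000
      vertex 0.594 3.397 21.000
      vertex 4.665 0.150 21.000
    endloop
  endfacet
  facet normal 0.0000 0.0000 1.0000
    outer loop
      vertex 12.000 6.000 21.000
      vertex 4.665 0.150 21.000
      vertex 9.741 1.309 21.000
    endloop
  endfacet
  facet normal 0.9010 0.4339 0.0000
    outer loop
      vertex 12.000 6.000 0.000
      vertex 9.741 10.691 0.000
      vertex 9.741 10.691 21.000
    endloop
  endfacet
  facet normal 0.9010 0.4339 0.0000
    outer loop
      vertex 12.000 6.000 0.000
      vertex 9.741 10.691 21.000
      vertex 12.000 6.000 21.000
    endloop
  endfacet
  facet normal 0.2226 0.9749 0.0000
    outer loop
      vertex 9.741 10.691 0.000
      vertex 4.665 11.850 0.000
      vertex 4.665 11.850 21.000
    endloop
  endfacet
  facet normal 0.2226 0.9749 0.0000
    outer loop
      vertex 9.741 10.691 0.000
      vertex 4.665 11.850 21.000
      vertex 9.741 10.691 21.000
    endloop
  endfacet
  facet normal -0.6235 0.7818 0.0000
    outer loop
      vertex 4.665 11.850 0.000
      vertex 0.594 8.603 0.000
      vertex 0.594 8.603 21.000
    endloop
  endfacet
  facet normal -0.6235 0.7818 0.0000
    outer loop
      vertex 4.665 11.850 0.000
      vertex 0.594 8.603 21.000
      vertex 4.665 11.850 21.000
    endloop
  endfacet
  facet normal -1.0000 0.0000 0.0000
    outer loop
      vertex 0.594 8.603 0.000
      vertex 0.594 3.397 0.000
      vertex 0.594 3.397 21.000
    endloop
  endfacet
  facet normal -1.0000 0.0000 0.0000
    outer loop
      vertex 0.594 8.603 0.000
      vertex 0.594 3.397 21.000
      vertex 0.594 8.603 21.000
    endloop
  endfacet
  facet normal -0.6235 -0.7818 0.0000
    outer loop
      vertex 0.594 3.397 0.000
      vertex 4.665 0.150 0.000
      vertex 4.665 0.150 21.000
    endloop
  endfacet
  facet normal -0.6235 -0.7818 0.0000
    outer loop
      vertex 0.594 3.397 0.000
      vertex 4.665 0.150 21.000
      vertex 0.594 3.397 21.000
    endloop
  endfacet
  facet normal 0.2226 -0.9749 0.0000
    outer loop
      vertex 4.665 0.150 0.000
      vertex 9.741 1.309 0.000
      vertex 9.741 1.309 21.000
    endloop
  endfacet
  facet normal 0.2226 -0.9749 0.0000
    outer loop
      vertex 4.665 0.150 0.000
      vertex 9.741 1.309 21.000
      vertex 4.665 0.150 21.000
    endloop
  endfacet
  facet normal 0.9010 -0.4339 0.0000
    outer loop
      vertex 9.741 1.309 0.000
      vertex 12.000 6.000 0.000
      vertex 12.000 6.000 21.000
    endloop
  endfacet
  facet normal 0.9010 -0.4339 0.0000
    outer loop
      vertex 9.741 1.309 0.000
      vertex 12.000 6.000 21.000
      vertex 9.741 1.309 21.000
    endloop
  endfacet
endsolid part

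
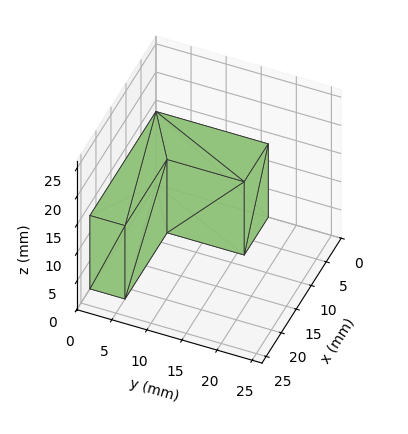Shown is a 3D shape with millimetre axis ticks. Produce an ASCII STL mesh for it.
Reading the render: the shape is an L-shaped prism: outer 22 × 16 mm, arm thicknesses ≈ 5 mm (horizontal) and 8 mm (vertical), extruded 13 mm in z (dimensions read to the nearest mm from the axis ticks). For the STL, each face is triangulated and given an outward normal.

solid part
  facet normal 0.0000 0.0000 -1.0000
    outer loop
      vertex 22.000 5.000 0.000
      vertex 22.000 0.000 0.000
      vertex 0.000 0.000 0.000
    endloop
  endfacet
  facet normal 0.0000 0.0000 -1.0000
    outer loop
      vertex 8.000 5.000 0.000
      vertex 22.000 5.000 0.000
      vertex 0.000 0.000 0.000
    endloop
  endfacet
  facet normal 0.0000 0.0000 -1.0000
    outer loop
      vertex 8.000 16.000 0.000
      vertex 8.000 5.000 0.000
      vertex 0.000 0.000 0.000
    endloop
  endfacet
  facet normal 0.0000 0.0000 -1.0000
    outer loop
      vertex 0.000 16.000 0.000
      vertex 8.000 16.000 0.000
      vertex 0.000 0.000 0.000
    endloop
  endfacet
  facet normal 0.0000 0.0000 1.0000
    outer loop
      vertex 0.000 0.000 13.000
      vertex 22.000 0.000 13.000
      vertex 22.000 5.000 13.000
    endloop
  endfacet
  facet normal 0.0000 0.0000 1.0000
    outer loop
      vertex 0.000 0.000 13.000
      vertex 22.000 5.000 13.000
      vertex 8.000 5.000 13.000
    endloop
  endfacet
  facet normal 0.0000 0.0000 1.0000
    outer loop
      vertex 0.000 0.000 13.000
      vertex 8.000 5.000 13.000
      vertex 8.000 16.000 13.000
    endloop
  endfacet
  facet normal 0.0000 0.0000 1.0000
    outer loop
      vertex 0.000 0.000 13.000
      vertex 8.000 16.000 13.000
      vertex 0.000 16.000 13.000
    endloop
  endfacet
  facet normal 0.0000 -1.0000 0.0000
    outer loop
      vertex 0.000 0.000 0.000
      vertex 22.000 0.000 0.000
      vertex 22.000 0.000 13.000
    endloop
  endfacet
  facet normal 0.0000 -1.0000 0.0000
    outer loop
      vertex 0.000 0.000 0.000
      vertex 22.000 0.000 13.000
      vertex 0.000 0.000 13.000
    endloop
  endfacet
  facet normal 1.0000 0.0000 0.0000
    outer loop
      vertex 22.000 0.000 0.000
      vertex 22.000 5.000 0.000
      vertex 22.000 5.000 13.000
    endloop
  endfacet
  facet normal 1.0000 0.0000 0.0000
    outer loop
      vertex 22.000 0.000 0.000
      vertex 22.000 5.000 13.000
      vertex 22.000 0.000 13.000
    endloop
  endfacet
  facet normal 0.0000 1.0000 0.0000
    outer loop
      vertex 22.000 5.000 0.000
      vertex 8.000 5.000 0.000
      vertex 8.000 5.000 13.000
    endloop
  endfacet
  facet normal 0.0000 1.0000 0.0000
    outer loop
      vertex 22.000 5.000 0.000
      vertex 8.000 5.000 13.000
      vertex 22.000 5.000 13.000
    endloop
  endfacet
  facet normal 1.0000 0.0000 0.0000
    outer loop
      vertex 8.000 5.000 0.000
      vertex 8.000 16.000 0.000
      vertex 8.000 16.000 13.000
    endloop
  endfacet
  facet normal 1.0000 0.0000 0.0000
    outer loop
      vertex 8.000 5.000 0.000
      vertex 8.000 16.000 13.000
      vertex 8.000 5.000 13.000
    endloop
  endfacet
  facet normal 0.0000 1.0000 0.0000
    outer loop
      vertex 8.000 16.000 0.000
      vertex 0.000 16.000 0.000
      vertex 0.000 16.000 13.000
    endloop
  endfacet
  facet normal 0.0000 1.0000 0.0000
    outer loop
      vertex 8.000 16.000 0.000
      vertex 0.000 16.000 13.000
      vertex 8.000 16.000 13.000
    endloop
  endfacet
  facet normal -1.0000 0.0000 0.0000
    outer loop
      vertex 0.000 16.000 0.000
      vertex 0.000 0.000 0.000
      vertex 0.000 0.000 13.000
    endloop
  endfacet
  facet normal -1.0000 0.0000 0.0000
    outer loop
      vertex 0.000 16.000 0.000
      vertex 0.000 0.000 13.000
      vertex 0.000 16.000 13.000
    endloop
  endfacet
endsolid part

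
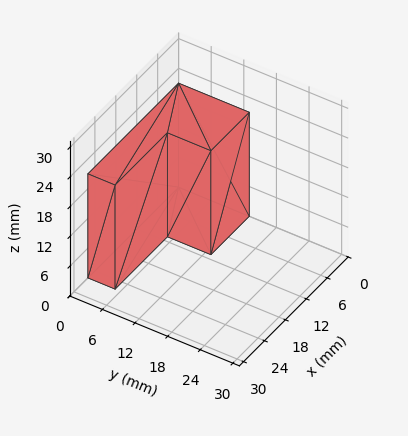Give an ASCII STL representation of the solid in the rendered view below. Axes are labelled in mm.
Reading the render: the shape is an L-shaped prism: outer 26 × 13 mm, arm thicknesses ≈ 5 mm (horizontal) and 11 mm (vertical), extruded 21 mm in z (dimensions read to the nearest mm from the axis ticks). For the STL, each face is triangulated and given an outward normal.

solid part
  facet normal 0.0000 0.0000 -1.0000
    outer loop
      vertex 26.00 5.00 0.00
      vertex 26.00 0.00 0.00
      vertex 0.00 0.00 0.00
    endloop
  endfacet
  facet normal 0.0000 0.0000 -1.0000
    outer loop
      vertex 11.00 5.00 0.00
      vertex 26.00 5.00 0.00
      vertex 0.00 0.00 0.00
    endloop
  endfacet
  facet normal 0.0000 0.0000 -1.0000
    outer loop
      vertex 11.00 13.00 0.00
      vertex 11.00 5.00 0.00
      vertex 0.00 0.00 0.00
    endloop
  endfacet
  facet normal 0.0000 0.0000 -1.0000
    outer loop
      vertex 0.00 13.00 0.00
      vertex 11.00 13.00 0.00
      vertex 0.00 0.00 0.00
    endloop
  endfacet
  facet normal 0.0000 0.0000 1.0000
    outer loop
      vertex 0.00 0.00 21.00
      vertex 26.00 0.00 21.00
      vertex 26.00 5.00 21.00
    endloop
  endfacet
  facet normal 0.0000 0.0000 1.0000
    outer loop
      vertex 0.00 0.00 21.00
      vertex 26.00 5.00 21.00
      vertex 11.00 5.00 21.00
    endloop
  endfacet
  facet normal 0.0000 0.0000 1.0000
    outer loop
      vertex 0.00 0.00 21.00
      vertex 11.00 5.00 21.00
      vertex 11.00 13.00 21.00
    endloop
  endfacet
  facet normal 0.0000 0.0000 1.0000
    outer loop
      vertex 0.00 0.00 21.00
      vertex 11.00 13.00 21.00
      vertex 0.00 13.00 21.00
    endloop
  endfacet
  facet normal 0.0000 -1.0000 0.0000
    outer loop
      vertex 0.00 0.00 0.00
      vertex 26.00 0.00 0.00
      vertex 26.00 0.00 21.00
    endloop
  endfacet
  facet normal 0.0000 -1.0000 0.0000
    outer loop
      vertex 0.00 0.00 0.00
      vertex 26.00 0.00 21.00
      vertex 0.00 0.00 21.00
    endloop
  endfacet
  facet normal 1.0000 0.0000 0.0000
    outer loop
      vertex 26.00 0.00 0.00
      vertex 26.00 5.00 0.00
      vertex 26.00 5.00 21.00
    endloop
  endfacet
  facet normal 1.0000 0.0000 0.0000
    outer loop
      vertex 26.00 0.00 0.00
      vertex 26.00 5.00 21.00
      vertex 26.00 0.00 21.00
    endloop
  endfacet
  facet normal 0.0000 1.0000 0.0000
    outer loop
      vertex 26.00 5.00 0.00
      vertex 11.00 5.00 0.00
      vertex 11.00 5.00 21.00
    endloop
  endfacet
  facet normal 0.0000 1.0000 0.0000
    outer loop
      vertex 26.00 5.00 0.00
      vertex 11.00 5.00 21.00
      vertex 26.00 5.00 21.00
    endloop
  endfacet
  facet normal 1.0000 0.0000 0.0000
    outer loop
      vertex 11.00 5.00 0.00
      vertex 11.00 13.00 0.00
      vertex 11.00 13.00 21.00
    endloop
  endfacet
  facet normal 1.0000 0.0000 0.0000
    outer loop
      vertex 11.00 5.00 0.00
      vertex 11.00 13.00 21.00
      vertex 11.00 5.00 21.00
    endloop
  endfacet
  facet normal 0.0000 1.0000 0.0000
    outer loop
      vertex 11.00 13.00 0.00
      vertex 0.00 13.00 0.00
      vertex 0.00 13.00 21.00
    endloop
  endfacet
  facet normal 0.0000 1.0000 0.0000
    outer loop
      vertex 11.00 13.00 0.00
      vertex 0.00 13.00 21.00
      vertex 11.00 13.00 21.00
    endloop
  endfacet
  facet normal -1.0000 0.0000 0.0000
    outer loop
      vertex 0.00 13.00 0.00
      vertex 0.00 0.00 0.00
      vertex 0.00 0.00 21.00
    endloop
  endfacet
  facet normal -1.0000 0.0000 0.0000
    outer loop
      vertex 0.00 13.00 0.00
      vertex 0.00 0.00 21.00
      vertex 0.00 13.00 21.00
    endloop
  endfacet
endsolid part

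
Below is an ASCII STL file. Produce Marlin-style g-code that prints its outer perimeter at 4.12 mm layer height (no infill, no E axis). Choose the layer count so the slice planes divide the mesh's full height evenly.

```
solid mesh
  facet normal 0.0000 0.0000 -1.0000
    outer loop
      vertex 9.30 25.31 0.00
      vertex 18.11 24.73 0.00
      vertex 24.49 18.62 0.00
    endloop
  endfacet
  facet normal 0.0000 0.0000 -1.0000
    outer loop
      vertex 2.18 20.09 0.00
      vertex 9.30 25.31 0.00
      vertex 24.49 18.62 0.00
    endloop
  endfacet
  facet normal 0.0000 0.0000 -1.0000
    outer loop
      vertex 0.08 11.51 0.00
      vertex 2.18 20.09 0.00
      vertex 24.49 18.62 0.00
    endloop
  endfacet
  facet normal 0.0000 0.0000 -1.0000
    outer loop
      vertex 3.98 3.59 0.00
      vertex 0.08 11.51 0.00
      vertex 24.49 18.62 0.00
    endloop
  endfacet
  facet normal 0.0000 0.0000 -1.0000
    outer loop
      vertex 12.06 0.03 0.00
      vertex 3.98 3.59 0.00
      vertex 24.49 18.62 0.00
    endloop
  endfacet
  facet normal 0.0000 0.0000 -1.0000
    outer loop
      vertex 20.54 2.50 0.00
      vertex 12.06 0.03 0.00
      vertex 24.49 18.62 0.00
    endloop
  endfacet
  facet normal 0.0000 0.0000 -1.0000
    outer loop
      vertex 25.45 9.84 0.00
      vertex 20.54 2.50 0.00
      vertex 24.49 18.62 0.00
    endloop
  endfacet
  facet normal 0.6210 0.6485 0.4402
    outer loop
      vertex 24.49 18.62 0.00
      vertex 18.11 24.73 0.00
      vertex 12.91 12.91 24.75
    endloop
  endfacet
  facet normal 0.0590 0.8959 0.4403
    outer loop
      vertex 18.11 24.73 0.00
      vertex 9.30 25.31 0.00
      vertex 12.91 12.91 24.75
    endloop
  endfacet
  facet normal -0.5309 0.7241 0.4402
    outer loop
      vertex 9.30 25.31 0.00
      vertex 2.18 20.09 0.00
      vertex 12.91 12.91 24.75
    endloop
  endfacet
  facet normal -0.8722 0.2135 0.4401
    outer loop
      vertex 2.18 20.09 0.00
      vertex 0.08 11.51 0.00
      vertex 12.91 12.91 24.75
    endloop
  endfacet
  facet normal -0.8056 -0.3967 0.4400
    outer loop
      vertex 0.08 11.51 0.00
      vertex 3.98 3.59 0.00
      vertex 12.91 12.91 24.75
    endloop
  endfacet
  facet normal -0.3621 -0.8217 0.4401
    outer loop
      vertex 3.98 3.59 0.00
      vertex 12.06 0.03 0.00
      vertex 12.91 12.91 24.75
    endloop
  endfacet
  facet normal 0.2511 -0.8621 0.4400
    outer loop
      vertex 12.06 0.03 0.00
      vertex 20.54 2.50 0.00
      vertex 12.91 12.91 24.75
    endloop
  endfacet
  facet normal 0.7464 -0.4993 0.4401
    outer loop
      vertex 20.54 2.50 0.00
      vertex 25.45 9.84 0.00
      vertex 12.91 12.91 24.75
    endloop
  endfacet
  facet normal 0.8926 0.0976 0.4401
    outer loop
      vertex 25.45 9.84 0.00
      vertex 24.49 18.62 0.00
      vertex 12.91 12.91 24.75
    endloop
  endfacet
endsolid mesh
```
; perimeter-only toolpath
G21 ; units = mm
G90 ; absolute positioning
G28 ; home
; layer 1
G0 Z4.12
G0 X22.56 Y17.67
G1 X17.24 Y22.76
G1 X9.90 Y23.24
G1 X3.97 Y18.89
G1 X2.22 Y11.74
G1 X5.47 Y5.14
G1 X12.20 Y2.18
G1 X19.27 Y4.23
G1 X23.36 Y10.35
G1 X22.56 Y17.67
; layer 2
G0 Z8.25
G0 X20.63 Y16.72
G1 X16.38 Y20.79
G1 X10.50 Y21.18
G1 X5.76 Y17.70
G1 X4.36 Y11.98
G1 X6.96 Y6.70
G1 X12.34 Y4.32
G1 X18.00 Y5.97
G1 X21.27 Y10.86
G1 X20.63 Y16.72
; layer 3
G0 Z12.38
G0 X18.70 Y15.77
G1 X15.51 Y18.82
G1 X11.11 Y19.11
G1 X7.54 Y16.50
G1 X6.50 Y12.21
G1 X8.45 Y8.25
G1 X12.48 Y6.47
G1 X16.73 Y7.71
G1 X19.18 Y11.38
G1 X18.70 Y15.77
; layer 4
G0 Z16.50
G0 X16.77 Y14.81
G1 X14.64 Y16.85
G1 X11.71 Y17.04
G1 X9.33 Y15.30
G1 X8.63 Y12.44
G1 X9.93 Y9.80
G1 X12.63 Y8.62
G1 X15.45 Y9.44
G1 X17.09 Y11.89
G1 X16.77 Y14.81
; layer 5
G0 Z20.62
G0 X14.84 Y13.86
G1 X13.78 Y14.88
G1 X12.31 Y14.98
G1 X11.12 Y14.11
G1 X10.77 Y12.68
G1 X11.42 Y11.36
G1 X12.77 Y10.76
G1 X14.18 Y11.18
G1 X15.00 Y12.40
G1 X14.84 Y13.86
M2 ; end

The solid is a regular 9-sided pyramid, base circumscribed radius ≈ 12.9 mm, apex at z ≈ 24.8 mm. Slicing at Δz = 4.12 mm — 6 equal slices spanning the solid's height, so layer i sits at z = i·h/6 — gives 5 non-empty perimeters. Each is a 9-segment closed polygon; G0 lifts to the layer z and rapids to the start vertex, then G1 traces the edges. The cross-section shrinks linearly with z (the slice at the apex is degenerate and omitted).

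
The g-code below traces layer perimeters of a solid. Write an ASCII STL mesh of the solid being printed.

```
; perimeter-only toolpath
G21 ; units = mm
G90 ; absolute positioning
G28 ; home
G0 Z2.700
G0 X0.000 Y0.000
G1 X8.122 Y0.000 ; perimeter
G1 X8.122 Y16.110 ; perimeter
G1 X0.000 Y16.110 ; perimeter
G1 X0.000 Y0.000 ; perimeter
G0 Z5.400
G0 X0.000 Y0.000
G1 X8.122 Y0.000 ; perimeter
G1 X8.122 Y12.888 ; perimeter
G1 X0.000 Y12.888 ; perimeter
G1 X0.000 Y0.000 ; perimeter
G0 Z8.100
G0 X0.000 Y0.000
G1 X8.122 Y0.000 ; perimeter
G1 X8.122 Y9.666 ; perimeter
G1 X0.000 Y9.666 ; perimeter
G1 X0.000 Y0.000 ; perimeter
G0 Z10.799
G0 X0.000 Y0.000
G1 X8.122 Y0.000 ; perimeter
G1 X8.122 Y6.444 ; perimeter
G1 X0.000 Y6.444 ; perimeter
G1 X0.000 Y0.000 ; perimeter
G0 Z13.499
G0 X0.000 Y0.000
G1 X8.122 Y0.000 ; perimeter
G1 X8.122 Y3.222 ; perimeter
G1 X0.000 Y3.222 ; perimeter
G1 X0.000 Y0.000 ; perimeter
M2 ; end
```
solid part
  facet normal 0.0000 0.0000 -1.0000
    outer loop
      vertex 8.122 19.332 0.000
      vertex 8.122 0.000 0.000
      vertex 0.000 0.000 0.000
    endloop
  endfacet
  facet normal 0.0000 0.0000 -1.0000
    outer loop
      vertex 0.000 19.332 0.000
      vertex 8.122 19.332 0.000
      vertex 0.000 0.000 0.000
    endloop
  endfacet
  facet normal 0.0000 -1.0000 0.0000
    outer loop
      vertex 0.000 0.000 0.000
      vertex 8.122 0.000 0.000
      vertex 8.122 0.000 16.199
    endloop
  endfacet
  facet normal 0.0000 -1.0000 0.0000
    outer loop
      vertex 0.000 0.000 0.000
      vertex 8.122 0.000 16.199
      vertex 0.000 0.000 16.199
    endloop
  endfacet
  facet normal 0.0000 0.6423 0.7665
    outer loop
      vertex 0.000 0.000 16.199
      vertex 8.122 0.000 16.199
      vertex 8.122 19.332 0.000
    endloop
  endfacet
  facet normal 0.0000 0.6423 0.7665
    outer loop
      vertex 0.000 0.000 16.199
      vertex 8.122 19.332 0.000
      vertex 0.000 19.332 0.000
    endloop
  endfacet
  facet normal -1.0000 0.0000 0.0000
    outer loop
      vertex 0.000 0.000 16.199
      vertex 0.000 19.332 0.000
      vertex 0.000 0.000 0.000
    endloop
  endfacet
  facet normal 1.0000 0.0000 0.0000
    outer loop
      vertex 8.122 0.000 0.000
      vertex 8.122 19.332 0.000
      vertex 8.122 0.000 16.199
    endloop
  endfacet
endsolid part

The G0 Z moves step by Δz≈2.700 mm. The G1 loops shrink linearly with z, so the solid tapers from its base footprint up to z≈16.2. Closing with a flat bottom cap and the tapered top and triangulating gives 8 facets — a wedge (ramp): 8.12 × 19.3 mm base, rising to 16.2 mm along the y=0 edge and sloping linearly to z=0 at y=19.3.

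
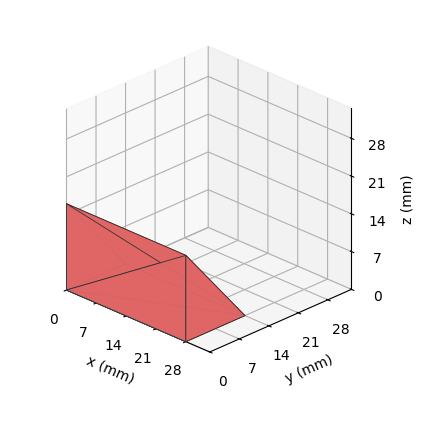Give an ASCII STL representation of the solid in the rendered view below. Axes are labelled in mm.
Reading the render: the shape is a wedge (ramp): 28 × 14 mm base, rising to 16 mm along the y=0 edge and sloping linearly to z=0 at y=14 (dimensions read to the nearest mm from the axis ticks). For the STL, each face is triangulated and given an outward normal.

solid part
  facet normal 0.0000 0.0000 -1.0000
    outer loop
      vertex 28.00 14.00 0.00
      vertex 28.00 0.00 0.00
      vertex 0.00 0.00 0.00
    endloop
  endfacet
  facet normal 0.0000 0.0000 -1.0000
    outer loop
      vertex 0.00 14.00 0.00
      vertex 28.00 14.00 0.00
      vertex 0.00 0.00 0.00
    endloop
  endfacet
  facet normal 0.0000 -1.0000 0.0000
    outer loop
      vertex 0.00 0.00 0.00
      vertex 28.00 0.00 0.00
      vertex 28.00 0.00 16.00
    endloop
  endfacet
  facet normal 0.0000 -1.0000 0.0000
    outer loop
      vertex 0.00 0.00 0.00
      vertex 28.00 0.00 16.00
      vertex 0.00 0.00 16.00
    endloop
  endfacet
  facet normal 0.0000 0.7526 0.6585
    outer loop
      vertex 0.00 0.00 16.00
      vertex 28.00 0.00 16.00
      vertex 28.00 14.00 0.00
    endloop
  endfacet
  facet normal 0.0000 0.7526 0.6585
    outer loop
      vertex 0.00 0.00 16.00
      vertex 28.00 14.00 0.00
      vertex 0.00 14.00 0.00
    endloop
  endfacet
  facet normal -1.0000 0.0000 0.0000
    outer loop
      vertex 0.00 0.00 16.00
      vertex 0.00 14.00 0.00
      vertex 0.00 0.00 0.00
    endloop
  endfacet
  facet normal 1.0000 0.0000 0.0000
    outer loop
      vertex 28.00 0.00 0.00
      vertex 28.00 14.00 0.00
      vertex 28.00 0.00 16.00
    endloop
  endfacet
endsolid part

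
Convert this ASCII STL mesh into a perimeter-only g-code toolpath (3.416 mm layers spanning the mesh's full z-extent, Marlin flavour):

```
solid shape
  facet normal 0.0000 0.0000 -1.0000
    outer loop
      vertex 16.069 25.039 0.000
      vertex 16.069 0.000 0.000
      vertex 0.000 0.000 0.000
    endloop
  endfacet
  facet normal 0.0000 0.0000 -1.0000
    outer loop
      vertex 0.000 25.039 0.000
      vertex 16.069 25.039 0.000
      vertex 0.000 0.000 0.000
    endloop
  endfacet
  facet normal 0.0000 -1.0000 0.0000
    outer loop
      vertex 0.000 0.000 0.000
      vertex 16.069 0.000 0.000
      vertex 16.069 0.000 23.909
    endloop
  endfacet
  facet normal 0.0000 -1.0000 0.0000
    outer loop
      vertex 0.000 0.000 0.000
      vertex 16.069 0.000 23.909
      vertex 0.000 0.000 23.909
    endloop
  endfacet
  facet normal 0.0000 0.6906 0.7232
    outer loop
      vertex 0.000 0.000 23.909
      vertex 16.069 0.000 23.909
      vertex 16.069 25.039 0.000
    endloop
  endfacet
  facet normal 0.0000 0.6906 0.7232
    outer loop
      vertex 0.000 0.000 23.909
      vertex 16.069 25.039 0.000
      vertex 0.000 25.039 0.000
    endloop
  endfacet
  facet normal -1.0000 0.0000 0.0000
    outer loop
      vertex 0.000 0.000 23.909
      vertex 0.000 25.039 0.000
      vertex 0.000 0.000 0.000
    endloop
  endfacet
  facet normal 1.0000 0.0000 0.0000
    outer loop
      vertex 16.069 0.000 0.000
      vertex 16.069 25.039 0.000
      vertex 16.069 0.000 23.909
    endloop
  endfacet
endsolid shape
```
; perimeter-only toolpath
G21 ; units = mm
G90 ; absolute positioning
G28 ; home
; layer 1
G0 Z3.416
G0 X0.000 Y0.000
G1 X16.069 Y0.000
G1 X16.069 Y21.462
G1 X0.000 Y21.462
G1 X0.000 Y0.000
; layer 2
G0 Z6.831
G0 X0.000 Y0.000
G1 X16.069 Y0.000
G1 X16.069 Y17.885
G1 X0.000 Y17.885
G1 X0.000 Y0.000
; layer 3
G0 Z10.247
G0 X0.000 Y0.000
G1 X16.069 Y0.000
G1 X16.069 Y14.308
G1 X0.000 Y14.308
G1 X0.000 Y0.000
; layer 4
G0 Z13.662
G0 X0.000 Y0.000
G1 X16.069 Y0.000
G1 X16.069 Y10.731
G1 X0.000 Y10.731
G1 X0.000 Y0.000
; layer 5
G0 Z17.078
G0 X0.000 Y0.000
G1 X16.069 Y0.000
G1 X16.069 Y7.154
G1 X0.000 Y7.154
G1 X0.000 Y0.000
; layer 6
G0 Z20.493
G0 X0.000 Y0.000
G1 X16.069 Y0.000
G1 X16.069 Y3.577
G1 X0.000 Y3.577
G1 X0.000 Y0.000
M2 ; end

The solid is a wedge (ramp): 16.1 × 25 mm base, rising to 23.9 mm along the y=0 edge and sloping linearly to z=0 at y=25. Slicing at Δz = 3.416 mm — 7 equal slices spanning the solid's height, so layer i sits at z = i·h/7 — gives 6 non-empty perimeters. Each is a 4-segment closed polygon; G0 lifts to the layer z and rapids to the start vertex, then G1 traces the edges. The cross-section shrinks linearly with z (the slice at the apex is degenerate and omitted).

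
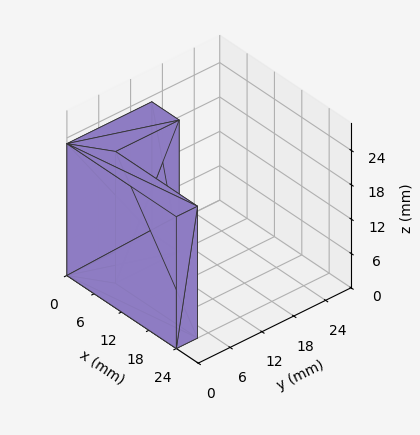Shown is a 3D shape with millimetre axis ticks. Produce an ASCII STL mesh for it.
Reading the render: the shape is an L-shaped prism: outer 24 × 16 mm, arm thicknesses ≈ 4 mm (horizontal) and 6 mm (vertical), extruded 23 mm in z (dimensions read to the nearest mm from the axis ticks). For the STL, each face is triangulated and given an outward normal.

solid part
  facet normal 0.0000 0.0000 -1.0000
    outer loop
      vertex 24.00 4.00 0.00
      vertex 24.00 0.00 0.00
      vertex 0.00 0.00 0.00
    endloop
  endfacet
  facet normal 0.0000 0.0000 -1.0000
    outer loop
      vertex 6.00 4.00 0.00
      vertex 24.00 4.00 0.00
      vertex 0.00 0.00 0.00
    endloop
  endfacet
  facet normal 0.0000 0.0000 -1.0000
    outer loop
      vertex 6.00 16.00 0.00
      vertex 6.00 4.00 0.00
      vertex 0.00 0.00 0.00
    endloop
  endfacet
  facet normal 0.0000 0.0000 -1.0000
    outer loop
      vertex 0.00 16.00 0.00
      vertex 6.00 16.00 0.00
      vertex 0.00 0.00 0.00
    endloop
  endfacet
  facet normal 0.0000 0.0000 1.0000
    outer loop
      vertex 0.00 0.00 23.00
      vertex 24.00 0.00 23.00
      vertex 24.00 4.00 23.00
    endloop
  endfacet
  facet normal 0.0000 0.0000 1.0000
    outer loop
      vertex 0.00 0.00 23.00
      vertex 24.00 4.00 23.00
      vertex 6.00 4.00 23.00
    endloop
  endfacet
  facet normal 0.0000 0.0000 1.0000
    outer loop
      vertex 0.00 0.00 23.00
      vertex 6.00 4.00 23.00
      vertex 6.00 16.00 23.00
    endloop
  endfacet
  facet normal 0.0000 0.0000 1.0000
    outer loop
      vertex 0.00 0.00 23.00
      vertex 6.00 16.00 23.00
      vertex 0.00 16.00 23.00
    endloop
  endfacet
  facet normal 0.0000 -1.0000 0.0000
    outer loop
      vertex 0.00 0.00 0.00
      vertex 24.00 0.00 0.00
      vertex 24.00 0.00 23.00
    endloop
  endfacet
  facet normal 0.0000 -1.0000 0.0000
    outer loop
      vertex 0.00 0.00 0.00
      vertex 24.00 0.00 23.00
      vertex 0.00 0.00 23.00
    endloop
  endfacet
  facet normal 1.0000 0.0000 0.0000
    outer loop
      vertex 24.00 0.00 0.00
      vertex 24.00 4.00 0.00
      vertex 24.00 4.00 23.00
    endloop
  endfacet
  facet normal 1.0000 0.0000 0.0000
    outer loop
      vertex 24.00 0.00 0.00
      vertex 24.00 4.00 23.00
      vertex 24.00 0.00 23.00
    endloop
  endfacet
  facet normal 0.0000 1.0000 0.0000
    outer loop
      vertex 24.00 4.00 0.00
      vertex 6.00 4.00 0.00
      vertex 6.00 4.00 23.00
    endloop
  endfacet
  facet normal 0.0000 1.0000 0.0000
    outer loop
      vertex 24.00 4.00 0.00
      vertex 6.00 4.00 23.00
      vertex 24.00 4.00 23.00
    endloop
  endfacet
  facet normal 1.0000 0.0000 0.0000
    outer loop
      vertex 6.00 4.00 0.00
      vertex 6.00 16.00 0.00
      vertex 6.00 16.00 23.00
    endloop
  endfacet
  facet normal 1.0000 0.0000 0.0000
    outer loop
      vertex 6.00 4.00 0.00
      vertex 6.00 16.00 23.00
      vertex 6.00 4.00 23.00
    endloop
  endfacet
  facet normal 0.0000 1.0000 0.0000
    outer loop
      vertex 6.00 16.00 0.00
      vertex 0.00 16.00 0.00
      vertex 0.00 16.00 23.00
    endloop
  endfacet
  facet normal 0.0000 1.0000 0.0000
    outer loop
      vertex 6.00 16.00 0.00
      vertex 0.00 16.00 23.00
      vertex 6.00 16.00 23.00
    endloop
  endfacet
  facet normal -1.0000 0.0000 0.0000
    outer loop
      vertex 0.00 16.00 0.00
      vertex 0.00 0.00 0.00
      vertex 0.00 0.00 23.00
    endloop
  endfacet
  facet normal -1.0000 0.0000 0.0000
    outer loop
      vertex 0.00 16.00 0.00
      vertex 0.00 0.00 23.00
      vertex 0.00 16.00 23.00
    endloop
  endfacet
endsolid part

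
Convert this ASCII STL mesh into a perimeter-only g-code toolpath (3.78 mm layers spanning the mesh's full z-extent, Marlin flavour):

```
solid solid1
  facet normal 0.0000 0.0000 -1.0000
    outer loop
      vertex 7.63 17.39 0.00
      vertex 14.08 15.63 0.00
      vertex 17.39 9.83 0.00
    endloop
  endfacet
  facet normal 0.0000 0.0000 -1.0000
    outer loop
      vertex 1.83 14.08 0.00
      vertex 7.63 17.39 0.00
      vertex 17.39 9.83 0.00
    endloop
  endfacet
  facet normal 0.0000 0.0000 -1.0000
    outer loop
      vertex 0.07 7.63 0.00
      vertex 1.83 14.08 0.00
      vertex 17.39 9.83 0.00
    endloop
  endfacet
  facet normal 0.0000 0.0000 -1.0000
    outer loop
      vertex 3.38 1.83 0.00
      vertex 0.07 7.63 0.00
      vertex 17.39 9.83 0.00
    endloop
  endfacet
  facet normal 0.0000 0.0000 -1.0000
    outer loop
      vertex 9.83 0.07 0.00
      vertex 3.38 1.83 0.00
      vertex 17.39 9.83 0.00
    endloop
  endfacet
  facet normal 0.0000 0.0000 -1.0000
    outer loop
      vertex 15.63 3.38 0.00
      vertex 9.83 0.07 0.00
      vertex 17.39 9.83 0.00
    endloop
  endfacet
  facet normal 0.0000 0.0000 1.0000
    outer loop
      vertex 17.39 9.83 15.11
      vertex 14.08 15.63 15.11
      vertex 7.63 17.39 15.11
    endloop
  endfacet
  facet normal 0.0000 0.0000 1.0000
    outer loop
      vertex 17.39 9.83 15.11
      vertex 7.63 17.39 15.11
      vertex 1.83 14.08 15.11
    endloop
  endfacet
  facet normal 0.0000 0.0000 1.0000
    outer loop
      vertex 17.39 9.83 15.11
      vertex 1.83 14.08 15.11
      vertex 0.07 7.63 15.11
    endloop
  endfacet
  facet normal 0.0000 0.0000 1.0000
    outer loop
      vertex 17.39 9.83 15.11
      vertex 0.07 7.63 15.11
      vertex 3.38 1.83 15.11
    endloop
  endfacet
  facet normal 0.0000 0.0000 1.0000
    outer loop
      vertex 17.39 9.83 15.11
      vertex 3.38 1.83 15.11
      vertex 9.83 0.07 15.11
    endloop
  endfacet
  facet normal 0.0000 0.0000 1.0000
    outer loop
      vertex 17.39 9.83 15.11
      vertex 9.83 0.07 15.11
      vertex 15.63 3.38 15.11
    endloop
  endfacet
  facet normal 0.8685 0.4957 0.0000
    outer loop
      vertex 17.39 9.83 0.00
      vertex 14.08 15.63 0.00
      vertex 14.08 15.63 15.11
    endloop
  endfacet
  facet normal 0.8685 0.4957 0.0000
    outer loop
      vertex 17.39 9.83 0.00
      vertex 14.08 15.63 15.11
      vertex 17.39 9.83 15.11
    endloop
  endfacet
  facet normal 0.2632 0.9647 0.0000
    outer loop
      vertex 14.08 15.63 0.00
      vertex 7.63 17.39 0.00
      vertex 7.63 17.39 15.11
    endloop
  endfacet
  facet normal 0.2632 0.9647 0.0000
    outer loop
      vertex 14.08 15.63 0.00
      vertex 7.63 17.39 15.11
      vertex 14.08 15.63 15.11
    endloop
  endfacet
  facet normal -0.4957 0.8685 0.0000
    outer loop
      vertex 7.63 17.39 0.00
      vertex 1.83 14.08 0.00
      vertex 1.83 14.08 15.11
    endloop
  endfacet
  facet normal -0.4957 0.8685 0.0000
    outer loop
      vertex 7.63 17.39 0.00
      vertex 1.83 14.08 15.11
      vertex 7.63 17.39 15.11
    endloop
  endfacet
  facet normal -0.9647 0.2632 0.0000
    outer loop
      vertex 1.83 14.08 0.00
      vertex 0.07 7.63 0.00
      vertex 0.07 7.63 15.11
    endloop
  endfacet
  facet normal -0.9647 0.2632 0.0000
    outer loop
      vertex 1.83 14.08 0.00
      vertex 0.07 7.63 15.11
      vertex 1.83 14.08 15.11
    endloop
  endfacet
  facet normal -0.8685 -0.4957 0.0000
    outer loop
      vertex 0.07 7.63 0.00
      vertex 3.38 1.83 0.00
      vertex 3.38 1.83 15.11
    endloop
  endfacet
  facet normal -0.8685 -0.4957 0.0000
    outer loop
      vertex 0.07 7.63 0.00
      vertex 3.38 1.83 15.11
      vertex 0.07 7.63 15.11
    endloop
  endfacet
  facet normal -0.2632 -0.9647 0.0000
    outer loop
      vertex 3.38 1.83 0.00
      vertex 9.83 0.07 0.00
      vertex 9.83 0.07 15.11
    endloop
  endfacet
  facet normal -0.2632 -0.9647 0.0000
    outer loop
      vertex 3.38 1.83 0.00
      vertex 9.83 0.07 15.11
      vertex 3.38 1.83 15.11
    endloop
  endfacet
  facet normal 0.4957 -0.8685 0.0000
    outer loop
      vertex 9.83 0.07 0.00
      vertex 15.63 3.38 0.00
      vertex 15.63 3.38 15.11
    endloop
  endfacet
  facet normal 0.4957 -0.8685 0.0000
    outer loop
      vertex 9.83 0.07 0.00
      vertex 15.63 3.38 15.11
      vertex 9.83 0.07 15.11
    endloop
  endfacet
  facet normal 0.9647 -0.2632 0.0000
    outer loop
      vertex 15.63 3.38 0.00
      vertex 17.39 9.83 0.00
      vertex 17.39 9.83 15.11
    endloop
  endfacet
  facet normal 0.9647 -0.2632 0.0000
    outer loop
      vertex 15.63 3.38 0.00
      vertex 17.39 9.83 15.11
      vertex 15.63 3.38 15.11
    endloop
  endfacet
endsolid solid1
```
; perimeter-only toolpath
G21 ; units = mm
G90 ; absolute positioning
G28 ; home
; layer 1
G0 Z3.78
G0 X17.39 Y9.83
G1 X14.08 Y15.63
G1 X7.63 Y17.39
G1 X1.83 Y14.08
G1 X0.07 Y7.63
G1 X3.38 Y1.83
G1 X9.83 Y0.07
G1 X15.63 Y3.38
G1 X17.39 Y9.83
; layer 2
G0 Z7.55
G0 X17.39 Y9.83
G1 X14.08 Y15.63
G1 X7.63 Y17.39
G1 X1.83 Y14.08
G1 X0.07 Y7.63
G1 X3.38 Y1.83
G1 X9.83 Y0.07
G1 X15.63 Y3.38
G1 X17.39 Y9.83
; layer 3
G0 Z11.33
G0 X17.39 Y9.83
G1 X14.08 Y15.63
G1 X7.63 Y17.39
G1 X1.83 Y14.08
G1 X0.07 Y7.63
G1 X3.38 Y1.83
G1 X9.83 Y0.07
G1 X15.63 Y3.38
G1 X17.39 Y9.83
; layer 4
G0 Z15.11
G0 X17.39 Y9.83
G1 X14.08 Y15.63
G1 X7.63 Y17.39
G1 X1.83 Y14.08
G1 X0.07 Y7.63
G1 X3.38 Y1.83
G1 X9.83 Y0.07
G1 X15.63 Y3.38
G1 X17.39 Y9.83
M2 ; end

The solid is a regular 8-sided prism (a cylinder approximated with 8 flat sides), circumscribed radius ≈ 8.73 mm, height ≈ 15.1 mm. Slicing at Δz = 3.78 mm — 4 equal slices spanning the solid's height, so layer i sits at z = i·h/4 — gives 4 non-empty perimeters. Each is a 8-segment closed polygon; G0 lifts to the layer z and rapids to the start vertex, then G1 traces the edges.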